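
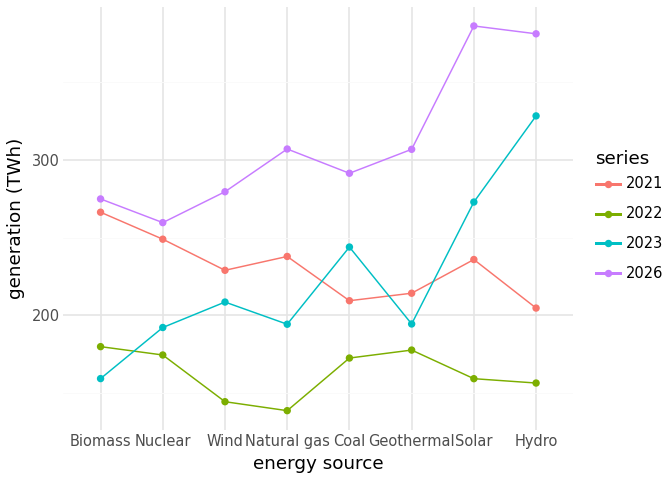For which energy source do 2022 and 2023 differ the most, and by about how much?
Hydro, ≈ 175 TWh

Hydro: 2022 ≈ 150, 2023 ≈ 325 → gap ≈ 175. Next-largest (Solar) is only ≈ 125.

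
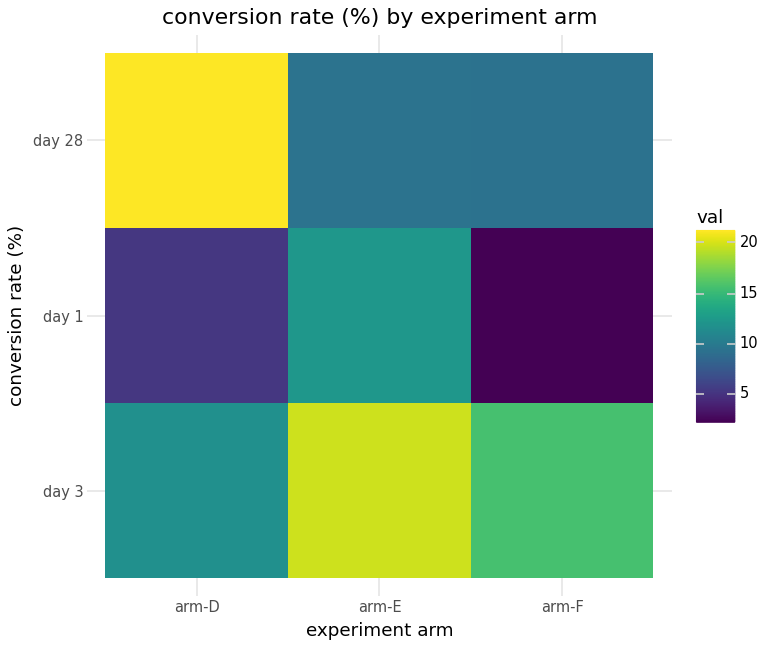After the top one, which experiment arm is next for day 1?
Top 3 for day 1: arm-E ≈ 12, arm-D ≈ 6, arm-F ≈ 2.

arm-D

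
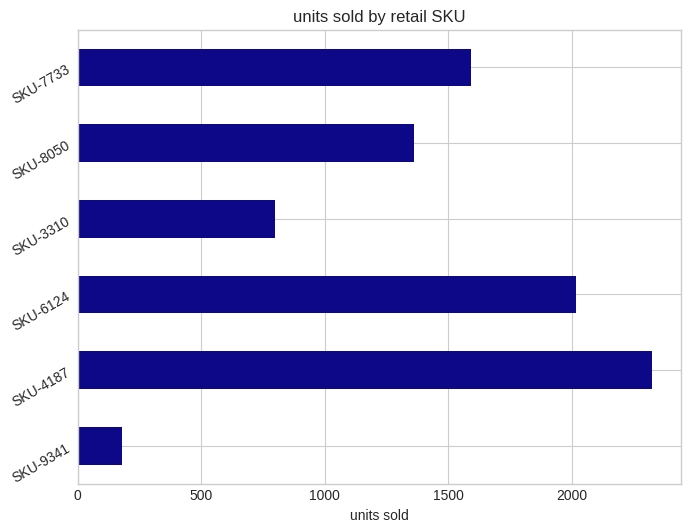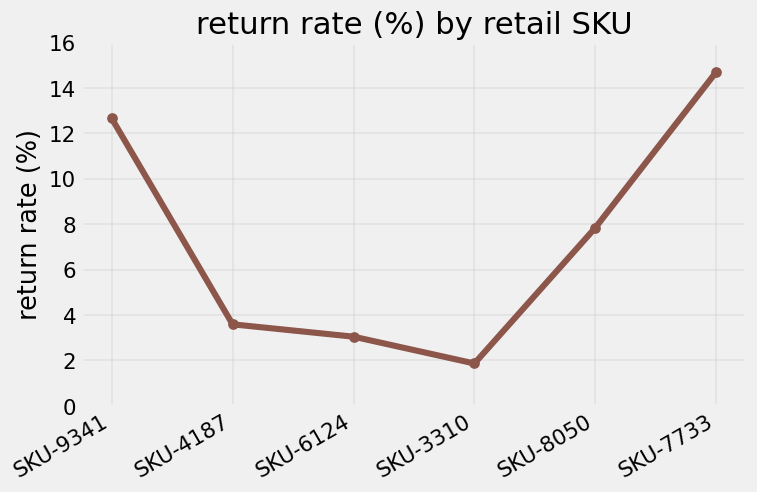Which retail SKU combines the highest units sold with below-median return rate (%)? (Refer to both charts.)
Chart 2 median return rate (%) ≈ 6; below-median retail SKUs: SKU-4187, SKU-6124, SKU-3310. Among those, SKU-4187 has the highest units sold (≈ 2500).

SKU-4187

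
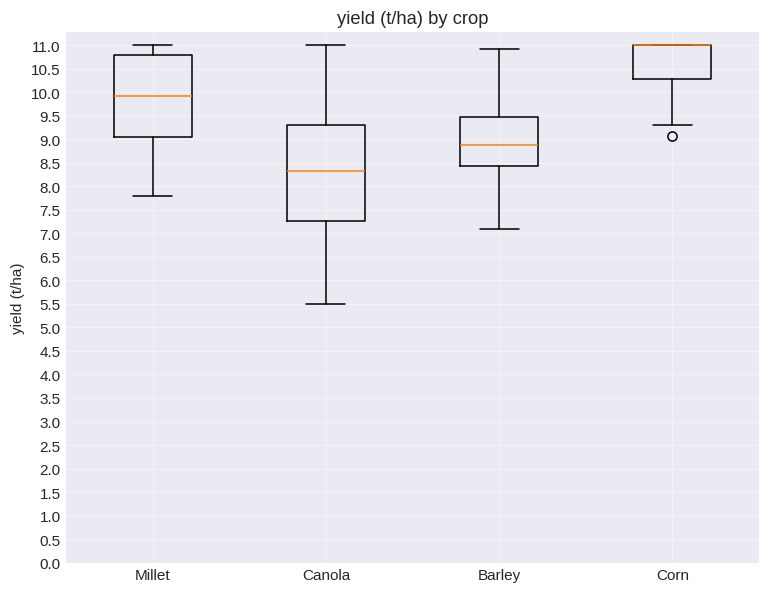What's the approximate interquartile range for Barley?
Q3 ≈ 9.5, Q1 ≈ 8.5; IQR ≈ 1.0.

≈ 1.0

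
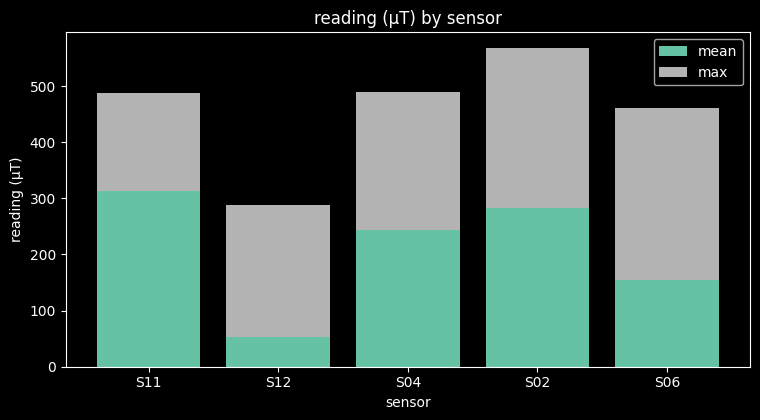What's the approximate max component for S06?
≈ 300

max top ≈ 450, bottom ≈ 150; segment ≈ 300.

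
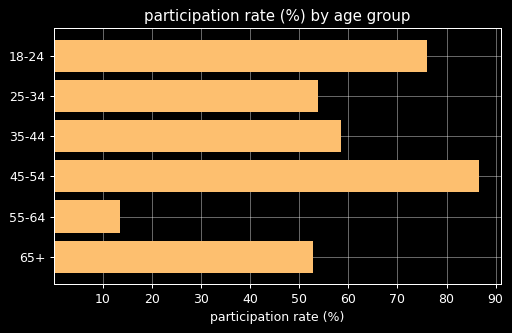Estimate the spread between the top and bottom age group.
≈ 80

Max 45-54 ≈ 90, min 55-64 ≈ 10; range ≈ 80.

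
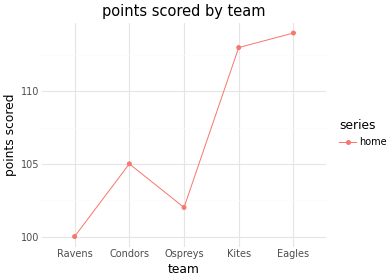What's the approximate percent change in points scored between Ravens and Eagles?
≈ +14%

Ravens ≈ 100, Eagles ≈ 114; (114 − 100) / 100 ≈ +14%.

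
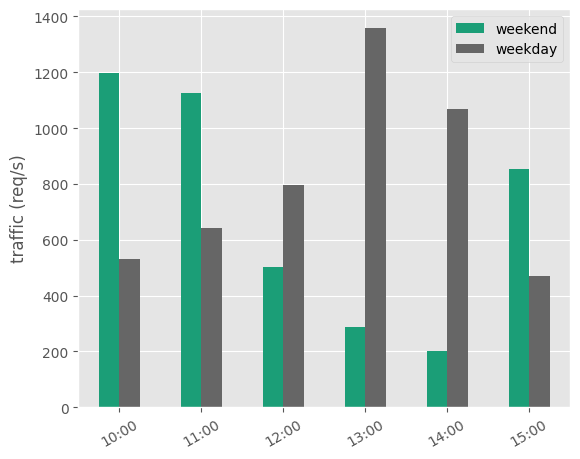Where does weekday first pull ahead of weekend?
12:00

11:00: weekday ≈ 600 vs weekend ≈ 1200 (not yet); 12:00: weekday ≈ 800 vs weekend ≈ 600 (first crossover).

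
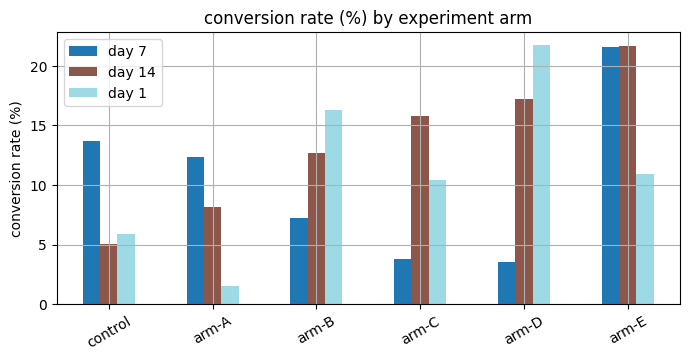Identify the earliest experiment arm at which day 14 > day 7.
arm-A: day 14 ≈ 8 vs day 7 ≈ 12 (not yet); arm-B: day 14 ≈ 12 vs day 7 ≈ 8 (first crossover).

arm-B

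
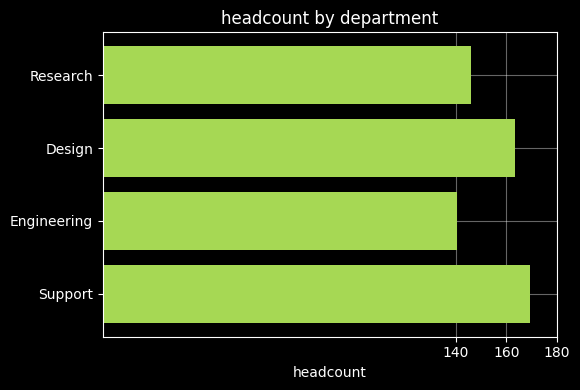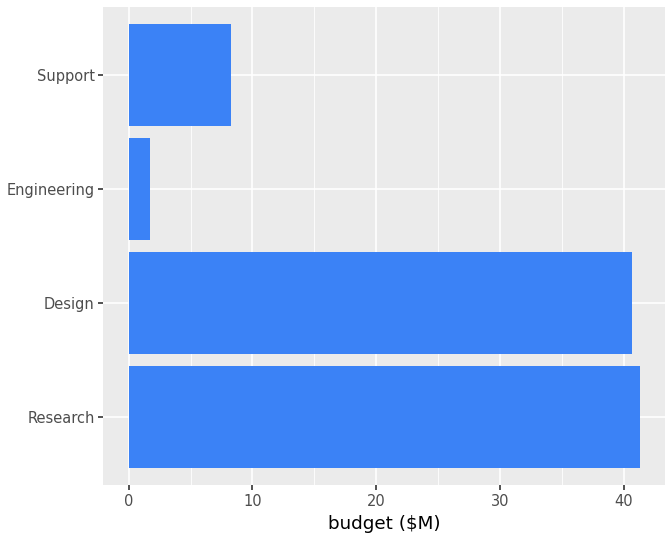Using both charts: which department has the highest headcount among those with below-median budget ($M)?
Chart 2 median budget ($M) ≈ 25; below-median departments: Engineering, Support. Among those, Support has the highest headcount (≈ 160).

Support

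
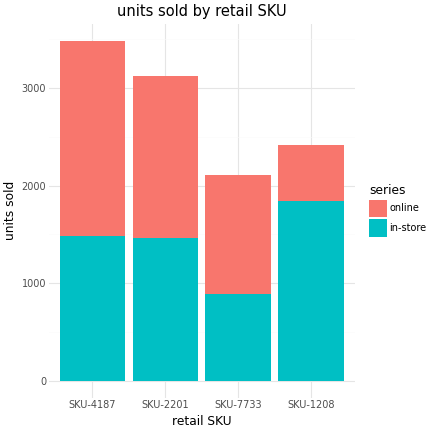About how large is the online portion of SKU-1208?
online top ≈ 2500, bottom ≈ 2000; segment ≈ 500.

≈ 500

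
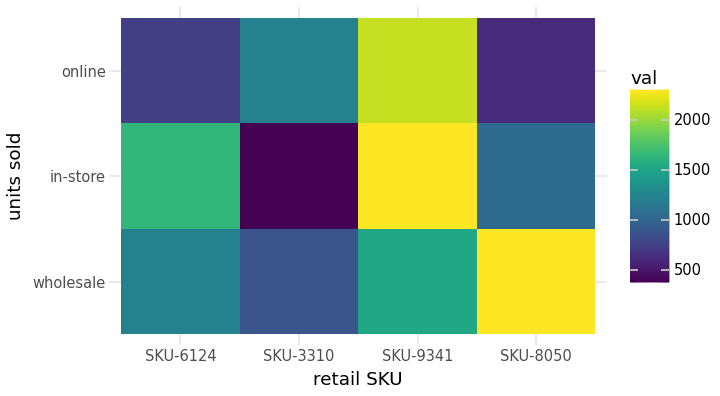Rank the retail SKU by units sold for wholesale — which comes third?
SKU-6124

Top 4 for wholesale: SKU-8050 ≈ 2400, SKU-9341 ≈ 1600, SKU-6124 ≈ 1200, SKU-3310 ≈ 800.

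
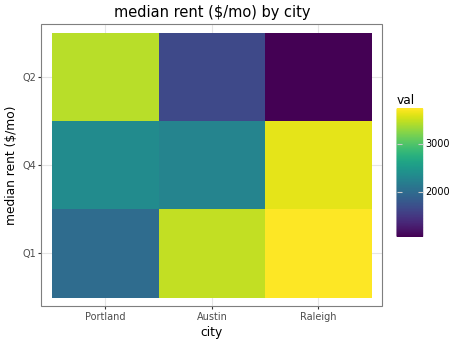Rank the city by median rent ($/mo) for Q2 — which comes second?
Austin

Top 3 for Q2: Portland ≈ 3500, Austin ≈ 1500, Raleigh ≈ 1000.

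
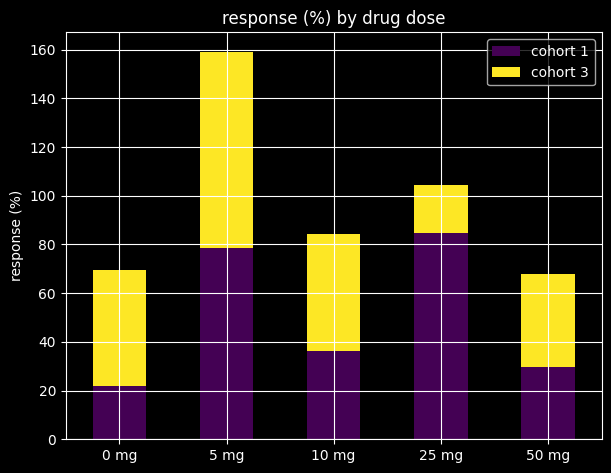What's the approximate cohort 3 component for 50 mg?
cohort 3 top ≈ 60, bottom ≈ 20; segment ≈ 40.

≈ 40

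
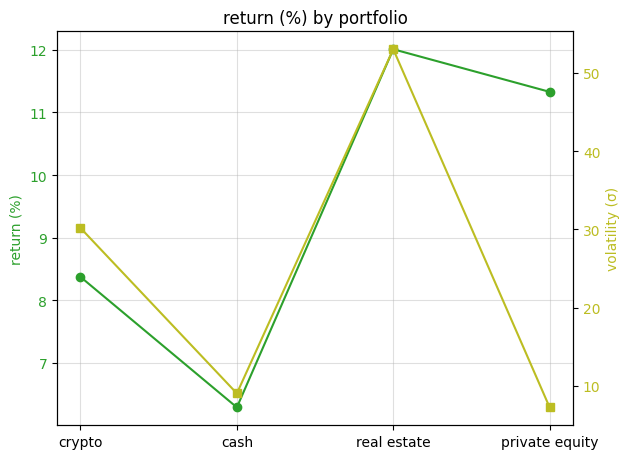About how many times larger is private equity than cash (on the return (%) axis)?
private equity ≈ 11.5, cash ≈ 6.5; 11.5/6.5 ≈ 1.77.

≈ 1.77×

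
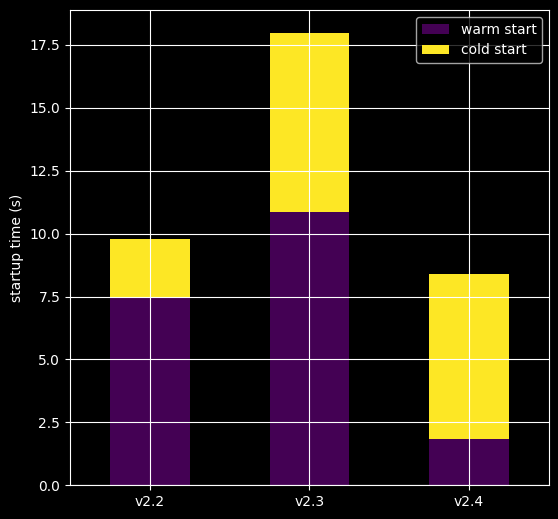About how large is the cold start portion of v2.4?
cold start top ≈ 8, bottom ≈ 2; segment ≈ 6.

≈ 6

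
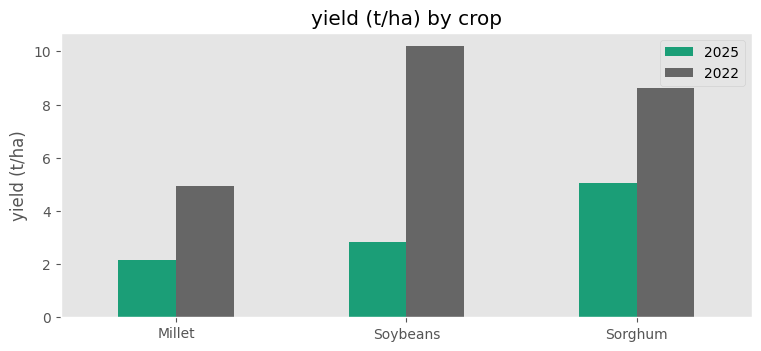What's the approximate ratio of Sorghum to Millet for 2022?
Sorghum ≈ 9, Millet ≈ 5; 9/5 ≈ 1.8.

≈ 1.8×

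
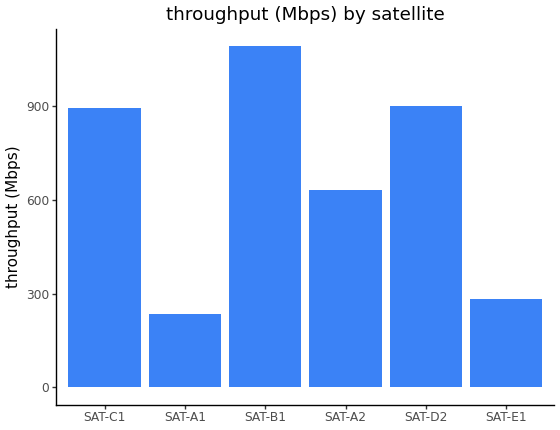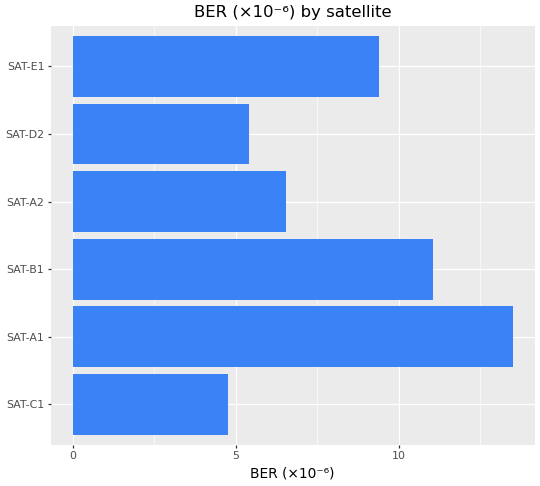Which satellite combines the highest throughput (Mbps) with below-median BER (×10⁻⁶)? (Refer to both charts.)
SAT-D2

Chart 2 median BER (×10⁻⁶) ≈ 8; below-median satellites: SAT-C1, SAT-A2, SAT-D2. Among those, SAT-D2 has the highest throughput (Mbps) (≈ 1000).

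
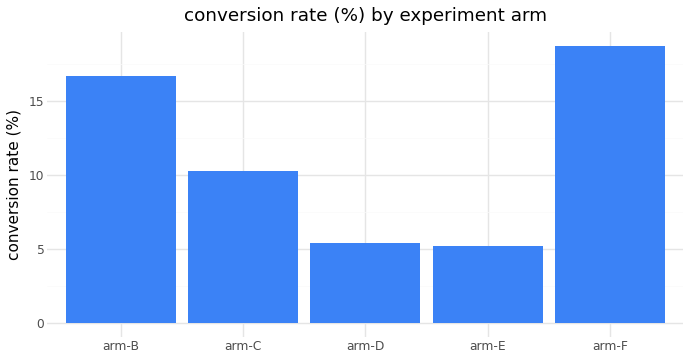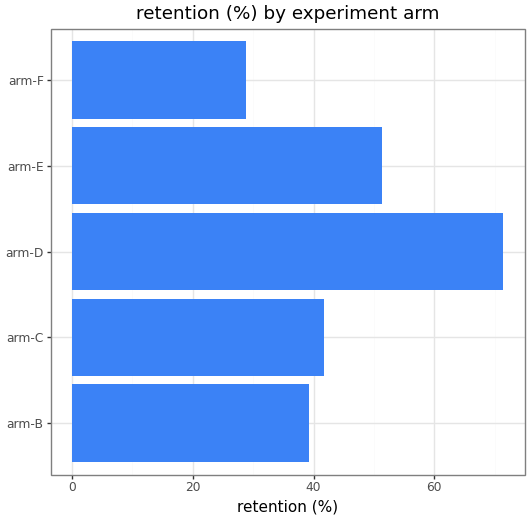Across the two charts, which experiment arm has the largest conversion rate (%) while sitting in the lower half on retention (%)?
arm-F

Chart 2 median retention (%) ≈ 40; below-median experiment arms: arm-B, arm-F. Among those, arm-F has the highest conversion rate (%) (≈ 18).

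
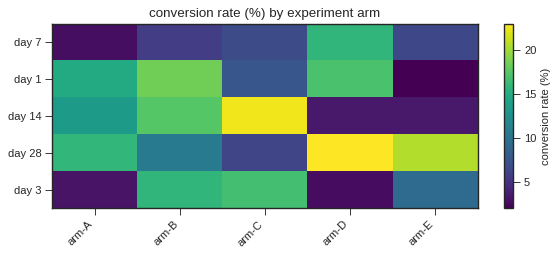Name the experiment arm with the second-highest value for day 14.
Top 3 for day 14: arm-C ≈ 22, arm-B ≈ 18, arm-A ≈ 14.

arm-B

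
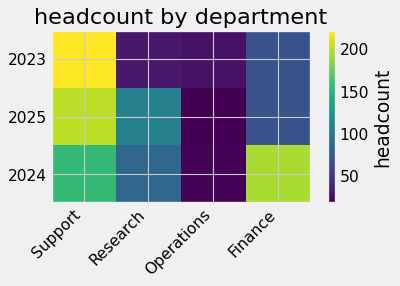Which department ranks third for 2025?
Finance

Top 4 for 2025: Support ≈ 200, Research ≈ 100, Finance ≈ 60, Operations ≈ 20.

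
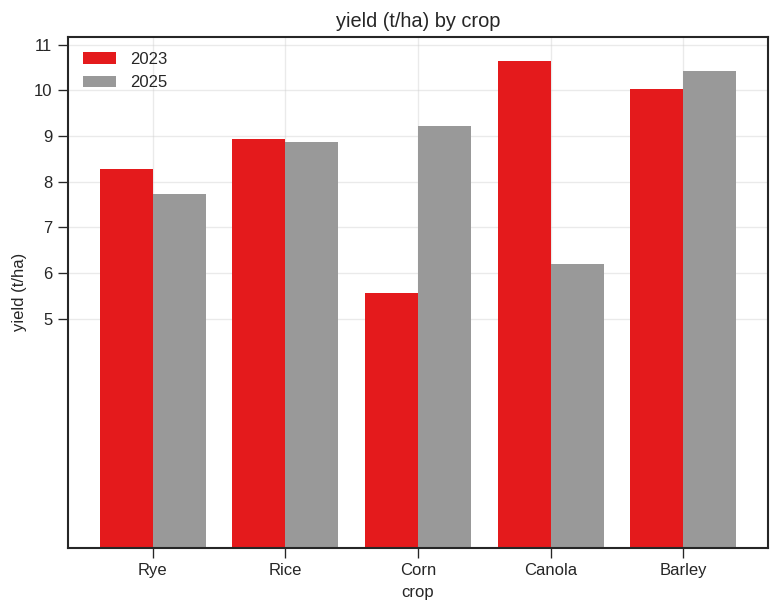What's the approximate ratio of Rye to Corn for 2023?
Rye ≈ 8, Corn ≈ 6; 8/6 ≈ 1.33.

≈ 1.33×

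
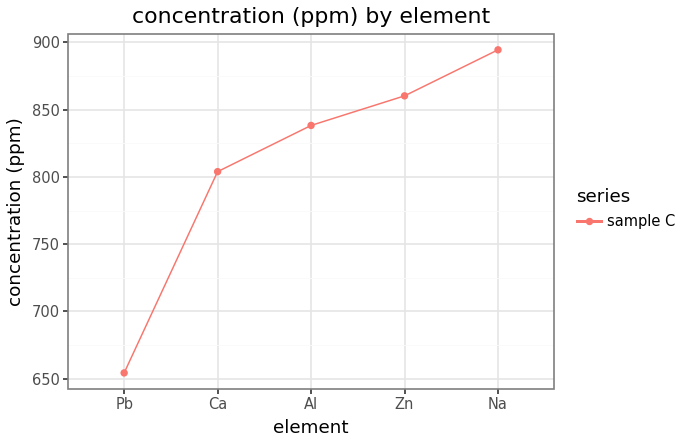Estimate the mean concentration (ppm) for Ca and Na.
≈ 850

(800 + 900) / 2 ≈ 850.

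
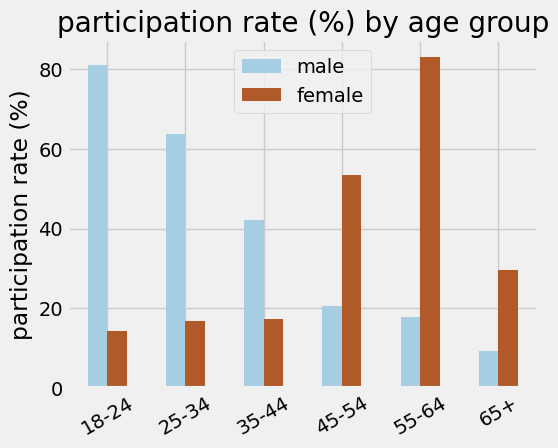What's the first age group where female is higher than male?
35-44: female ≈ 20 vs male ≈ 40 (not yet); 45-54: female ≈ 50 vs male ≈ 20 (first crossover).

45-54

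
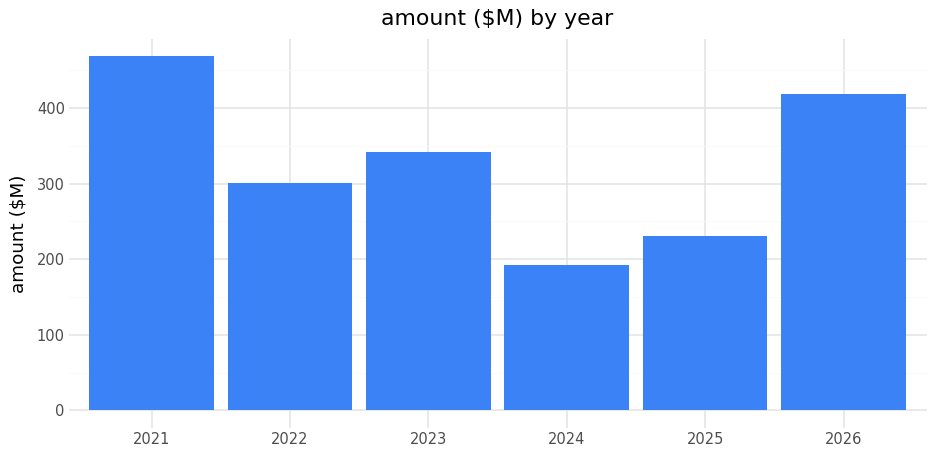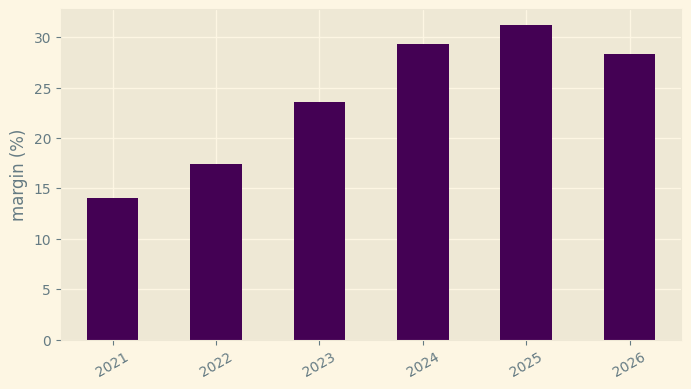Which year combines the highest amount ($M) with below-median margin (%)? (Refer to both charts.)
Chart 2 median margin (%) ≈ 25; below-median years: 2021, 2022, 2023. Among those, 2021 has the highest amount ($M) (≈ 450).

2021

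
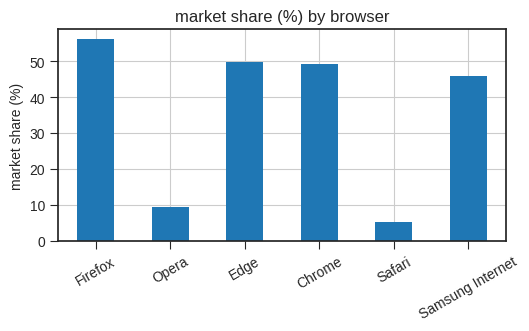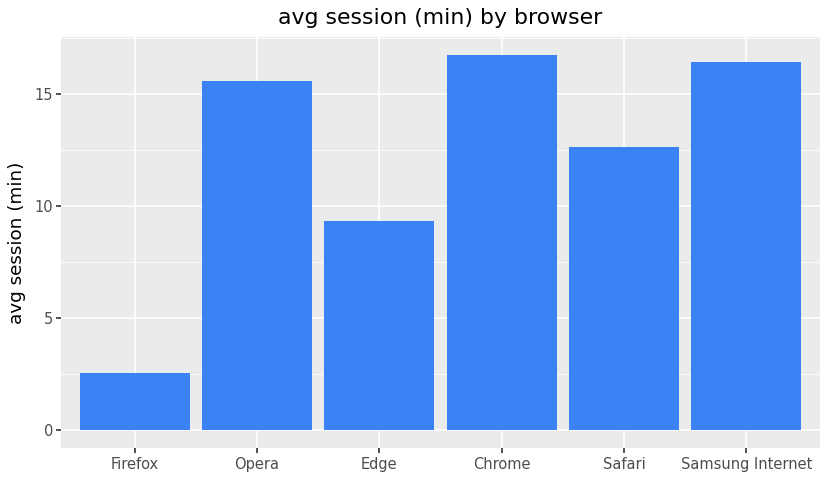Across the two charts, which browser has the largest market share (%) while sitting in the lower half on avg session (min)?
Chart 2 median avg session (min) ≈ 14; below-median browsers: Firefox, Edge, Safari. Among those, Firefox has the highest market share (%) (≈ 60).

Firefox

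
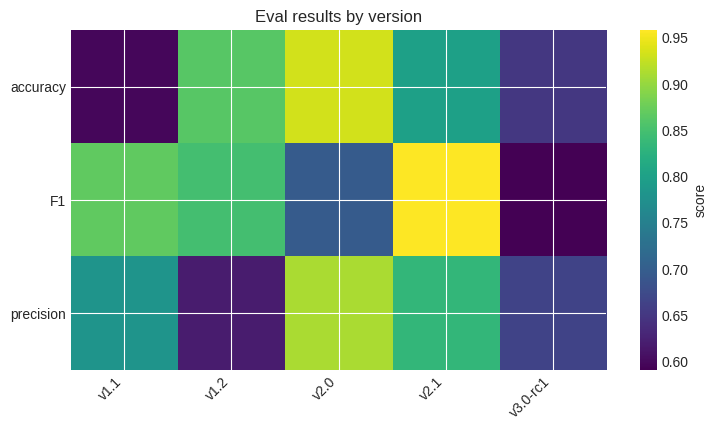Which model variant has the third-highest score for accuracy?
v2.1

Top 4 for accuracy: v2.0 ≈ 0.95, v1.2 ≈ 0.85, v2.1 ≈ 0.80, v3.0-rc1 ≈ 0.65.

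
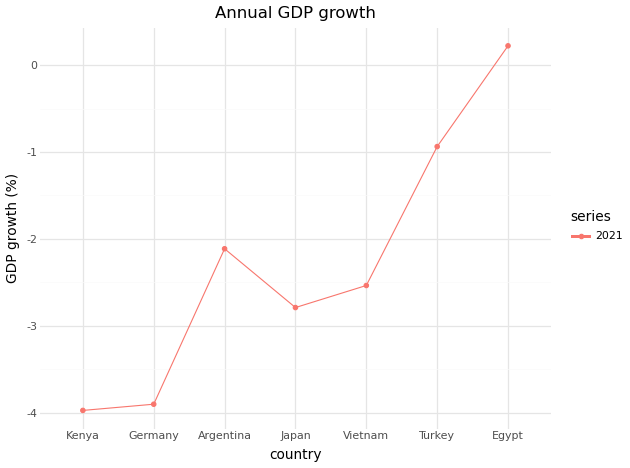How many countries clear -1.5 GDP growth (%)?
Above -1.5: Turkey, Egypt.

2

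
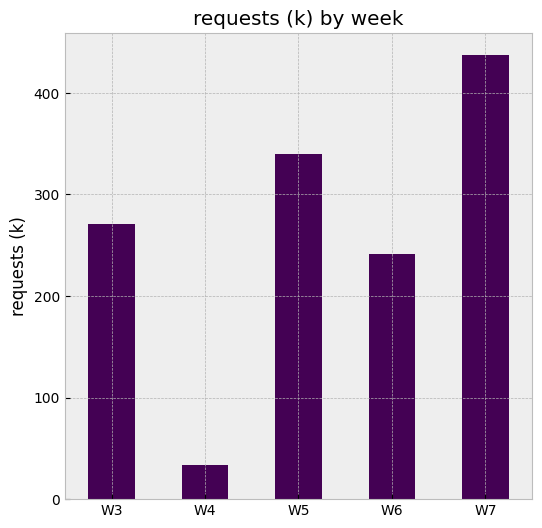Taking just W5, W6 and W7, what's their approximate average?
(350 + 250 + 450) / 3 ≈ 350.

≈ 350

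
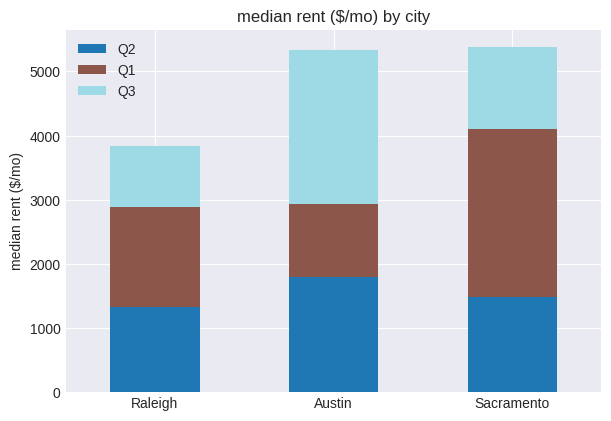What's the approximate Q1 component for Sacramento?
Q1 top ≈ 4000, bottom ≈ 1500; segment ≈ 2500.

≈ 2500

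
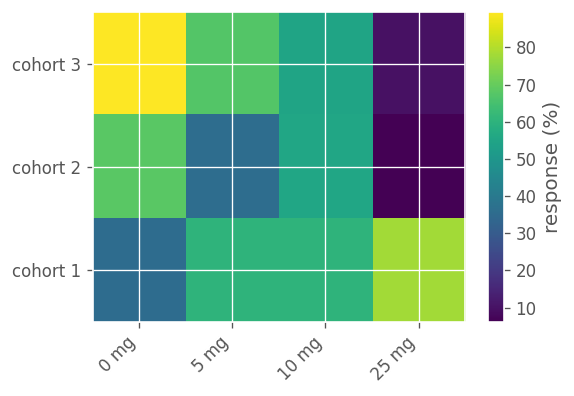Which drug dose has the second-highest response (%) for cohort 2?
10 mg

Top 3 for cohort 2: 0 mg ≈ 70, 10 mg ≈ 60, 5 mg ≈ 40.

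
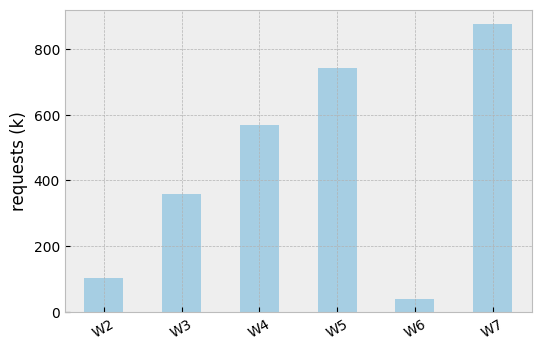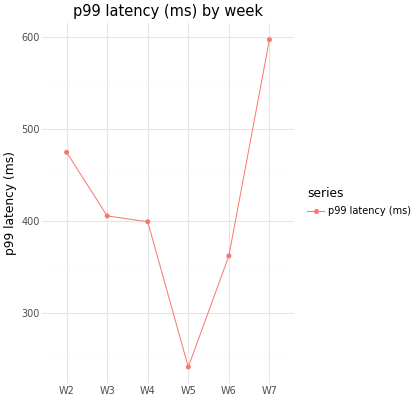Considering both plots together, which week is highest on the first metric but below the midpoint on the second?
Chart 2 median p99 latency (ms) ≈ 400; below-median weeks: W4, W5, W6. Among those, W5 has the highest requests (k) (≈ 700).

W5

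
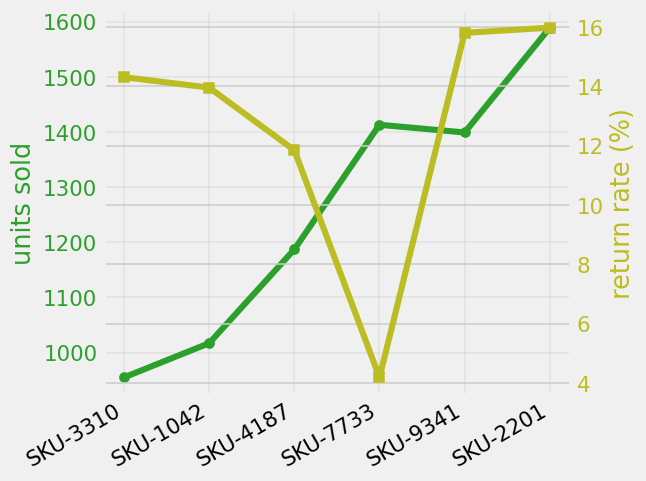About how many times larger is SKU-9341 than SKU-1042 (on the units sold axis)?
≈ 1.4×

SKU-9341 ≈ 1400, SKU-1042 ≈ 1000; 1400/1000 ≈ 1.4.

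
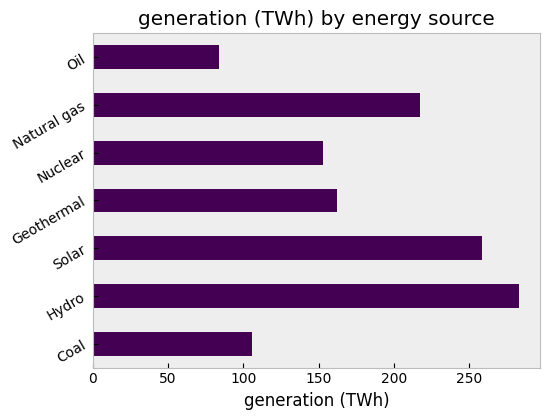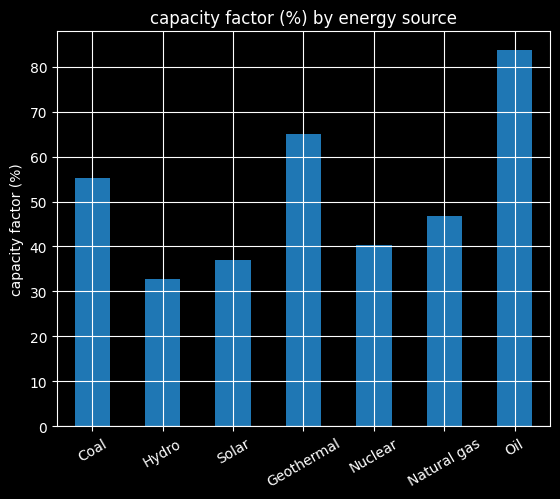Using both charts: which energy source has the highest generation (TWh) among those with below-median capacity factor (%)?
Hydro

Chart 2 median capacity factor (%) ≈ 50; below-median energy sources: Hydro, Solar, Nuclear. Among those, Hydro has the highest generation (TWh) (≈ 300).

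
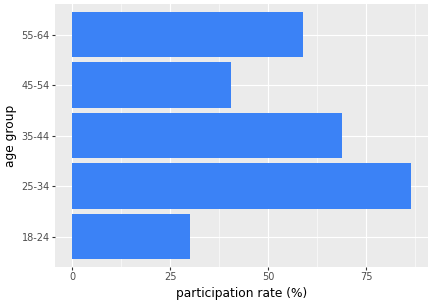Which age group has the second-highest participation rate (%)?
Top 3: 25-34 ≈ 90, 35-44 ≈ 70, 55-64 ≈ 60.

35-44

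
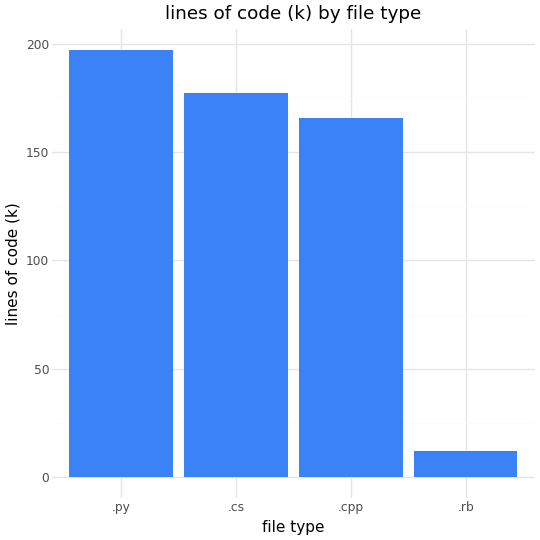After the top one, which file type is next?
.cs

Top 3: .py ≈ 200, .cs ≈ 180, .cpp ≈ 160.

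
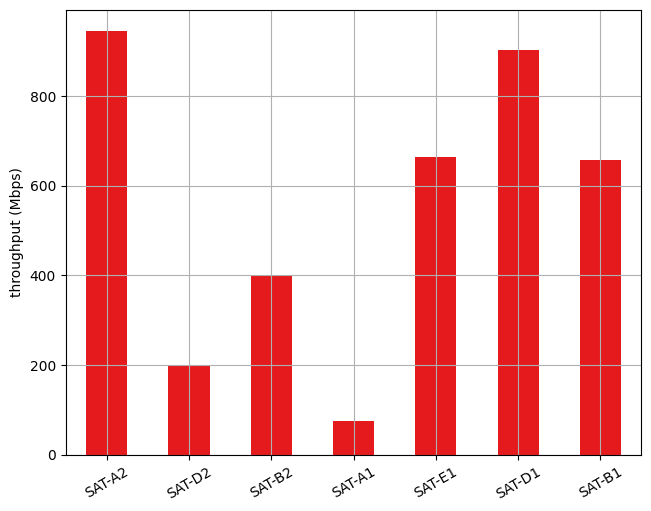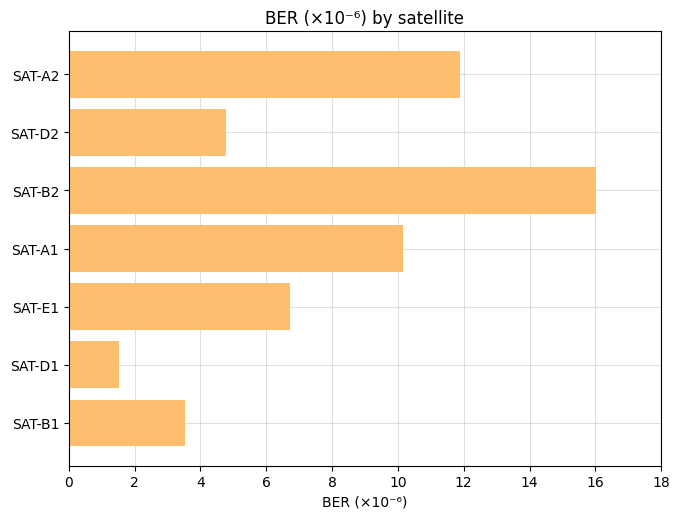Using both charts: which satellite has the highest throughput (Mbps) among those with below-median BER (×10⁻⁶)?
Chart 2 median BER (×10⁻⁶) ≈ 6; below-median satellites: SAT-D2, SAT-D1, SAT-B1. Among those, SAT-D1 has the highest throughput (Mbps) (≈ 900).

SAT-D1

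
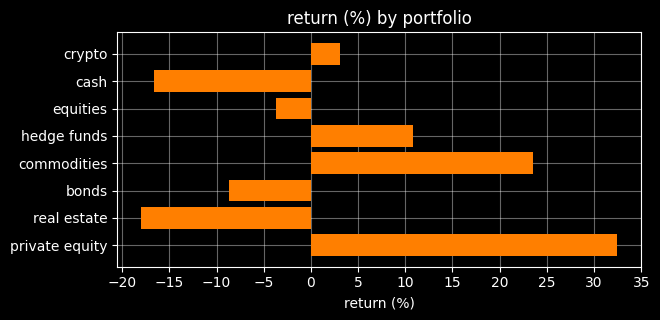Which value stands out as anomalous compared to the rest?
private equity ≈ 30; the rest sit between ≈ -20 and ≈ 25.

private equity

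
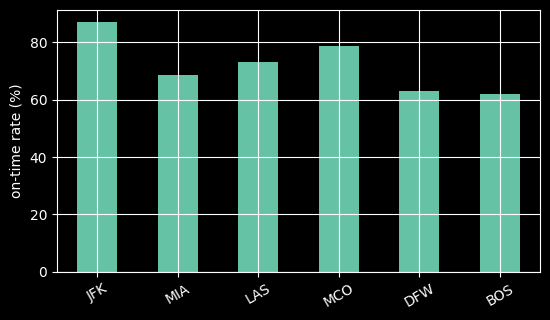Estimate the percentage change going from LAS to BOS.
≈ -14.3%

LAS ≈ 70, BOS ≈ 60; (60 − 70) / 70 ≈ -14.3%.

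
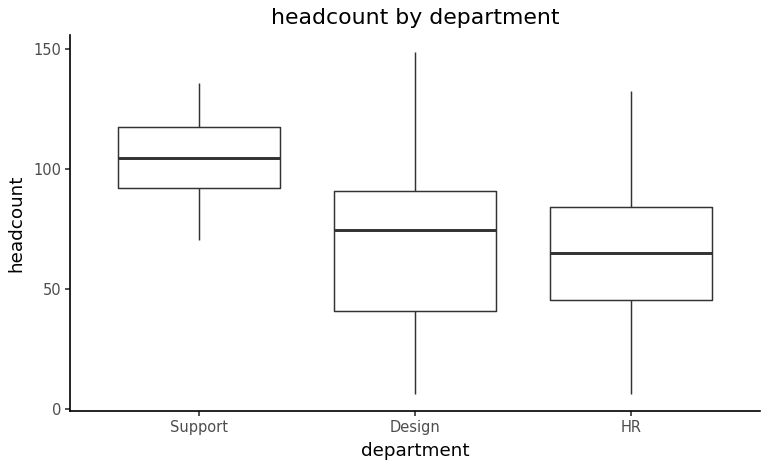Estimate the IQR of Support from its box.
≈ 25

Q3 ≈ 115, Q1 ≈ 90; IQR ≈ 25.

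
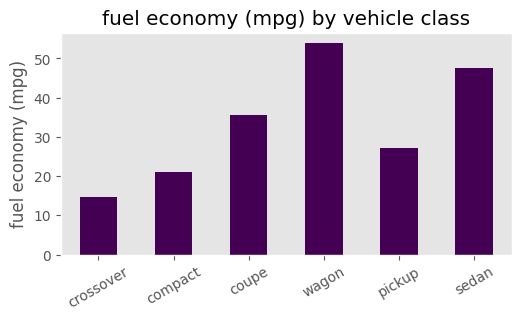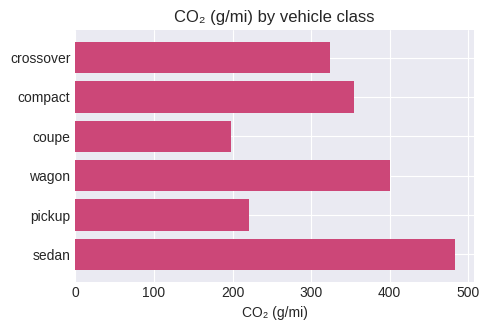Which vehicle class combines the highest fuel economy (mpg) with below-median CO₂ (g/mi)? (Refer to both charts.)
coupe

Chart 2 median CO₂ (g/mi) ≈ 350; below-median vehicle classes: crossover, coupe, pickup. Among those, coupe has the highest fuel economy (mpg) (≈ 35).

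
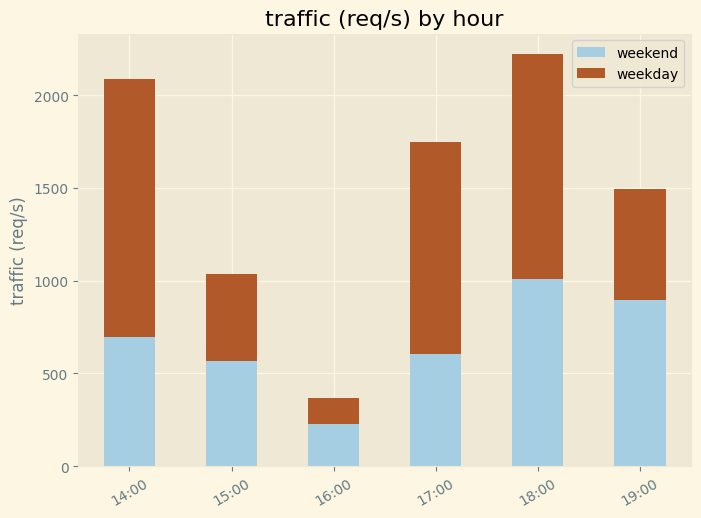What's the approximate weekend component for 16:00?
weekend top ≈ 200, bottom ≈ 0; segment ≈ 200.

≈ 200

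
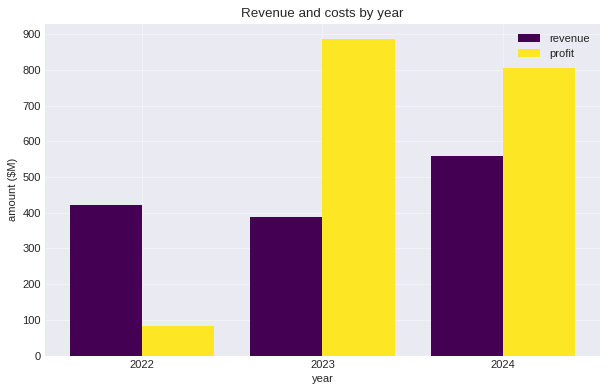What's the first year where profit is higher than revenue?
2023

2022: profit ≈ 100 vs revenue ≈ 400 (not yet); 2023: profit ≈ 900 vs revenue ≈ 400 (first crossover).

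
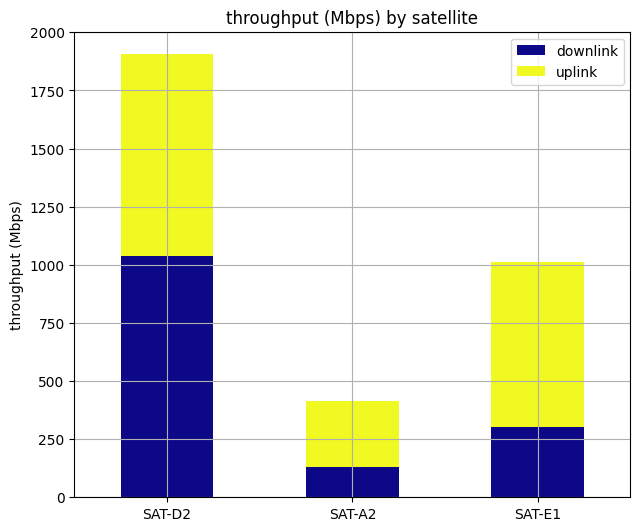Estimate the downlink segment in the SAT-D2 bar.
≈ 1000

downlink top ≈ 1000, bottom ≈ 0; segment ≈ 1000.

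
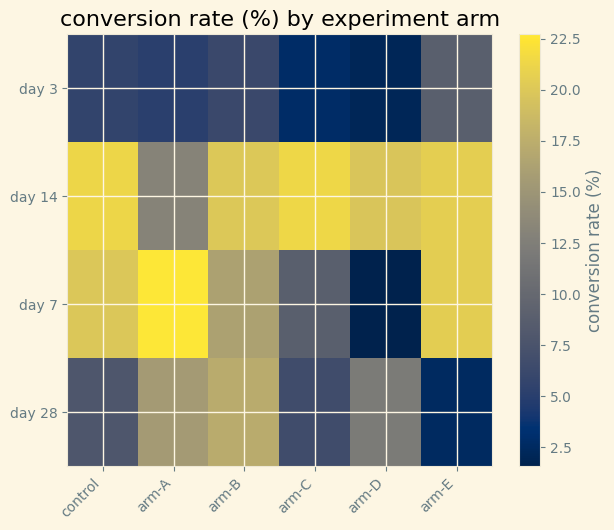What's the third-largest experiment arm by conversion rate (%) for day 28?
Top 4 for day 28: arm-B ≈ 18, arm-A ≈ 16, arm-D ≈ 12, control ≈ 8.

arm-D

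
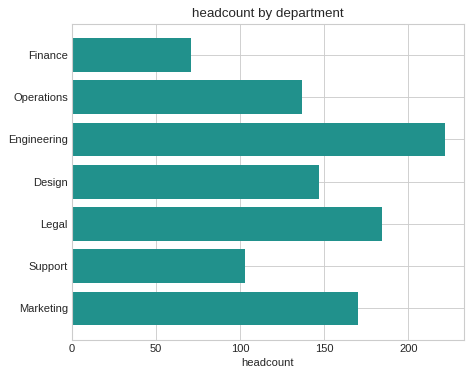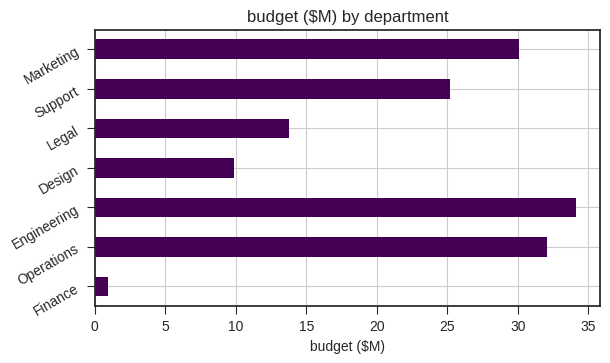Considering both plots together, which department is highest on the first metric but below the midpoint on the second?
Legal

Chart 2 median budget ($M) ≈ 25; below-median departments: Finance, Design, Legal. Among those, Legal has the highest headcount (≈ 175).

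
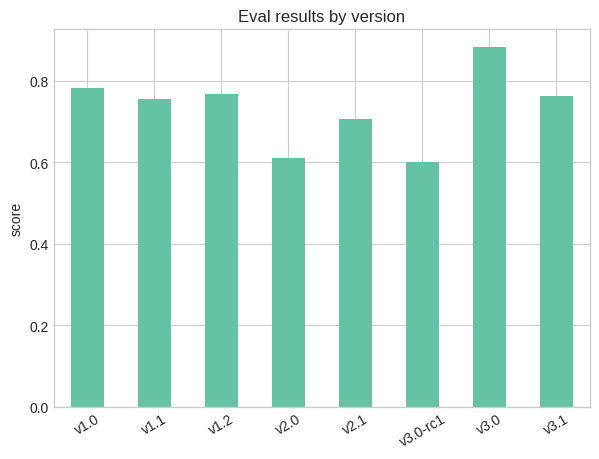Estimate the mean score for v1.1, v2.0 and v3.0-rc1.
(0.8 + 0.6 + 0.6) / 3 ≈ 0.67.

≈ 0.67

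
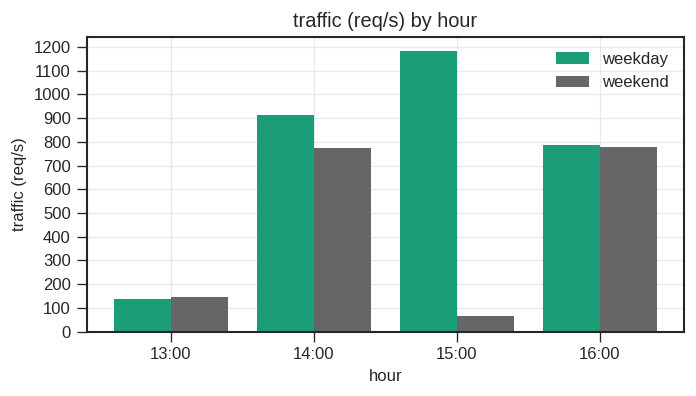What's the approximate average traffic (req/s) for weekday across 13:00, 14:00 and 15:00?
≈ 733

(100 + 900 + 1200) / 3 ≈ 733.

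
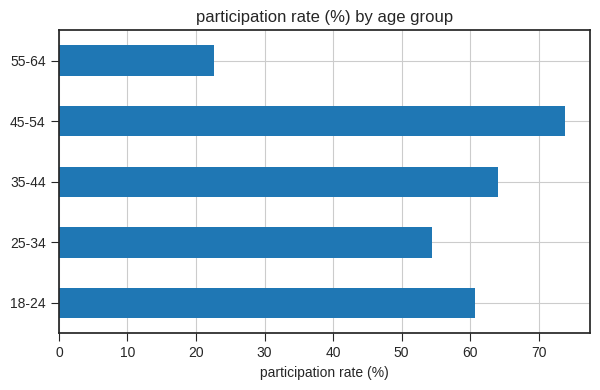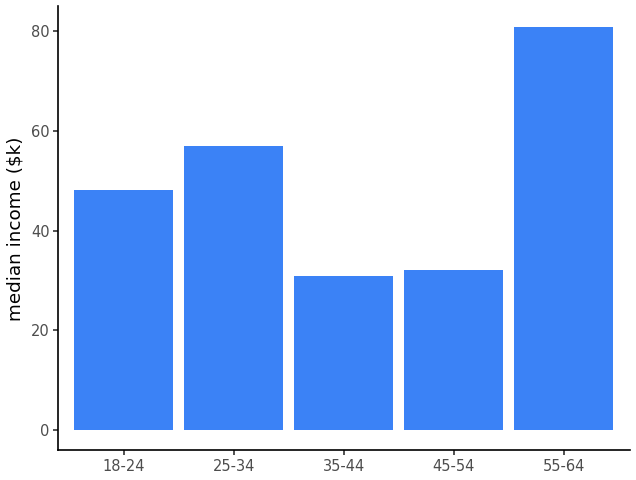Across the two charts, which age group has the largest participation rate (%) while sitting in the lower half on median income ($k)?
45-54

Chart 2 median median income ($k) ≈ 50; below-median age groups: 35-44, 45-54. Among those, 45-54 has the highest participation rate (%) (≈ 70).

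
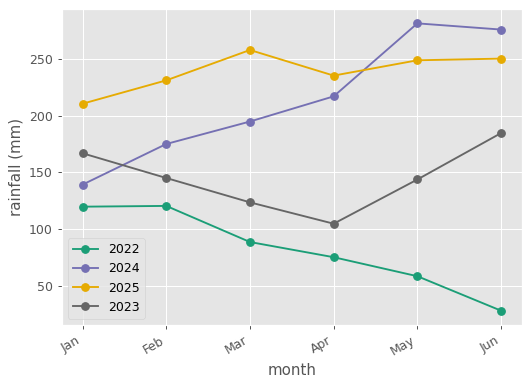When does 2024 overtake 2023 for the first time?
Jan: 2024 ≈ 150 vs 2023 ≈ 175 (not yet); Feb: 2024 ≈ 175 vs 2023 ≈ 150 (first crossover).

Feb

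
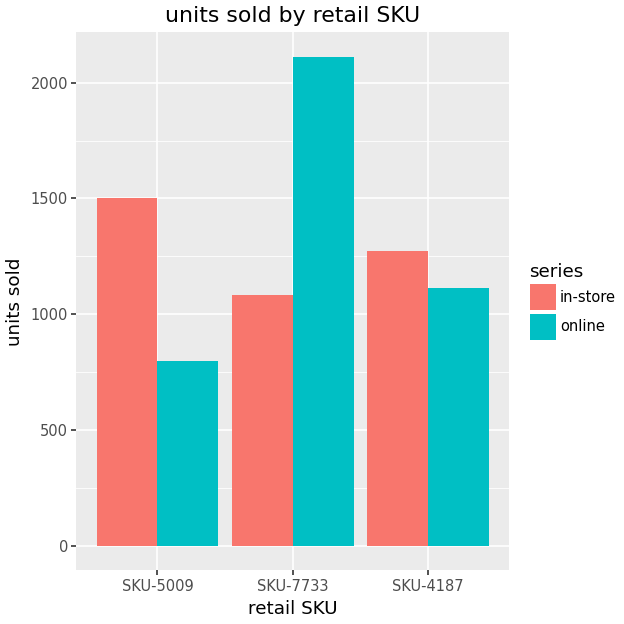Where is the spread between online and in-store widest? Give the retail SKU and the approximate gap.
SKU-7733, ≈ 1200

SKU-7733: online ≈ 2200, in-store ≈ 1000 → gap ≈ 1200. Next-largest (SKU-5009) is only ≈ 800.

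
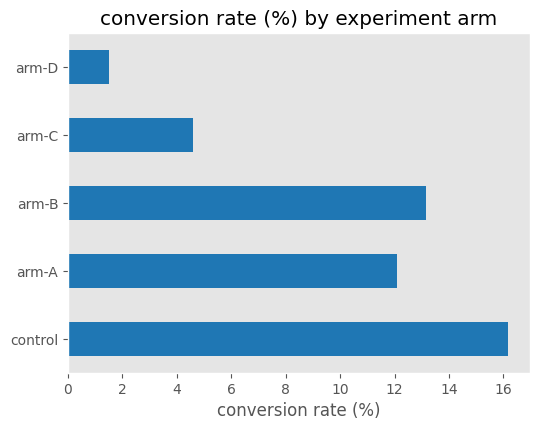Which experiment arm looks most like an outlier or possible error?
arm-D ≈ 2; the rest sit between ≈ 4 and ≈ 16.

arm-D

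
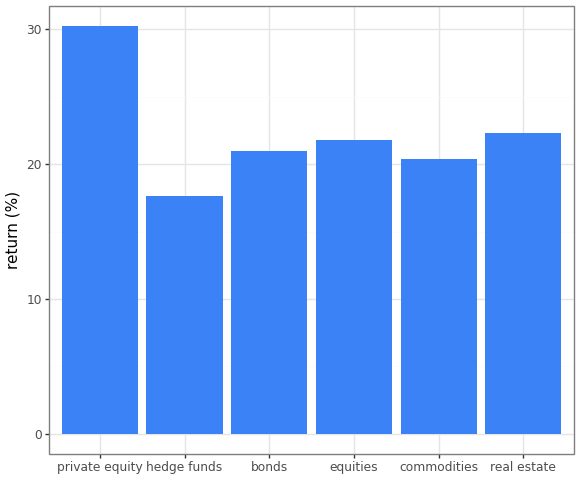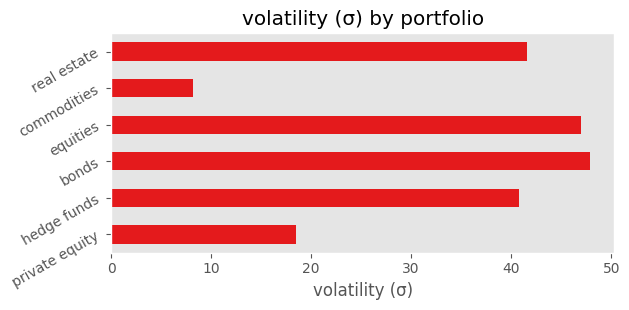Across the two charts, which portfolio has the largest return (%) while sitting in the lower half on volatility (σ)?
Chart 2 median volatility (σ) ≈ 40; below-median portfolios: private equity, hedge funds, commodities. Among those, private equity has the highest return (%) (≈ 30).

private equity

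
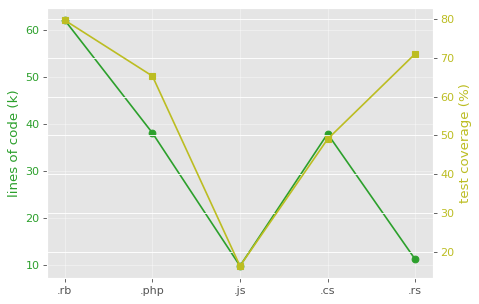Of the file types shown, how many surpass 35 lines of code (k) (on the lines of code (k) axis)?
Above 35: .rb, .php, .cs.

3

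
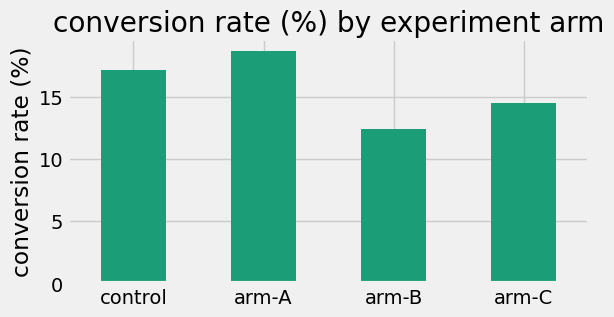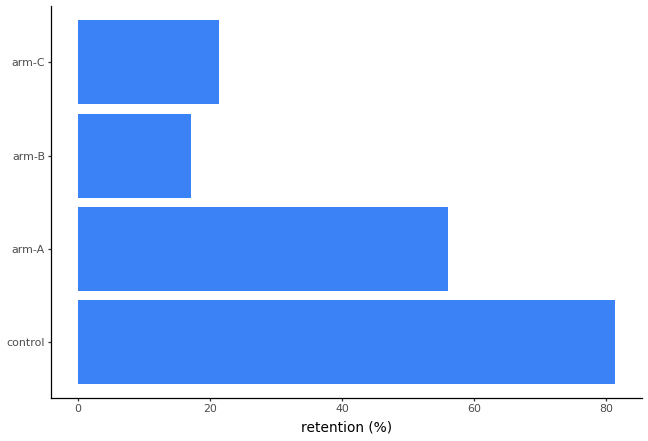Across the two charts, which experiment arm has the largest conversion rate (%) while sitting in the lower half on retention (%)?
arm-C

Chart 2 median retention (%) ≈ 40; below-median experiment arms: arm-B, arm-C. Among those, arm-C has the highest conversion rate (%) (≈ 14).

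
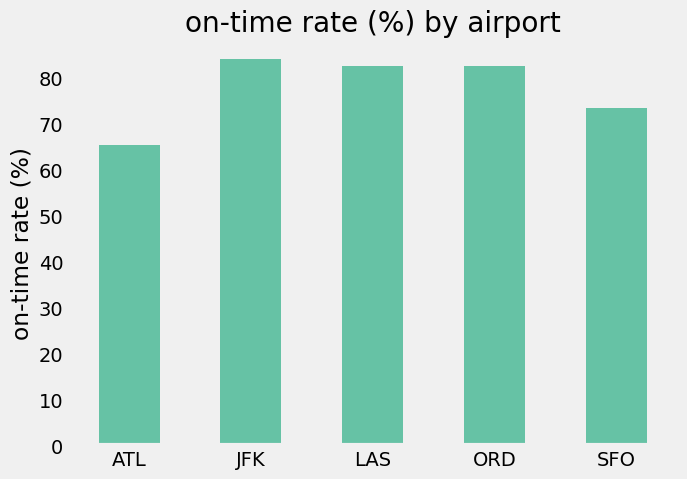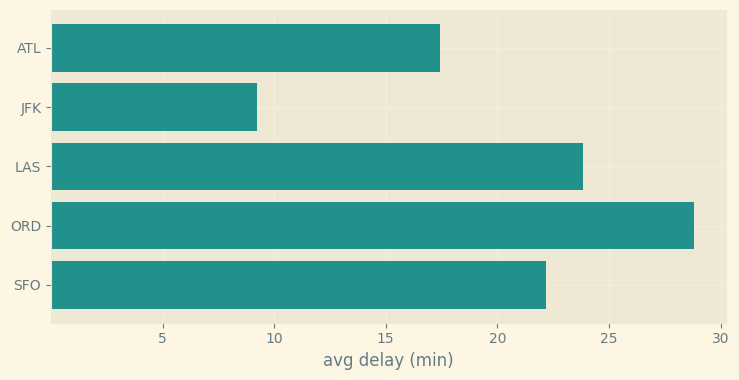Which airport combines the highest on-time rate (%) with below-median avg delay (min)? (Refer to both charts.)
JFK

Chart 2 median avg delay (min) ≈ 20; below-median airports: ATL, JFK. Among those, JFK has the highest on-time rate (%) (≈ 80).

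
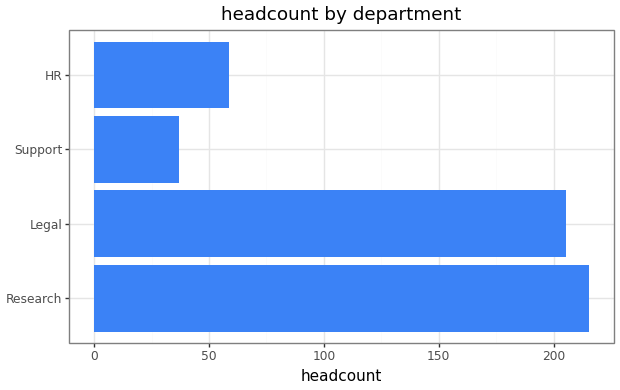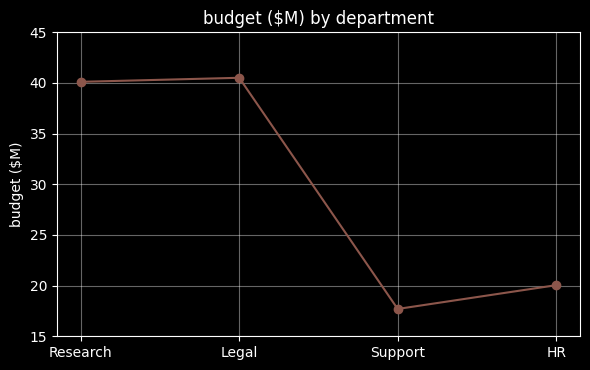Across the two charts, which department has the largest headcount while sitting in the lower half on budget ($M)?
Chart 2 median budget ($M) ≈ 30; below-median departments: Support, HR. Among those, HR has the highest headcount (≈ 60).

HR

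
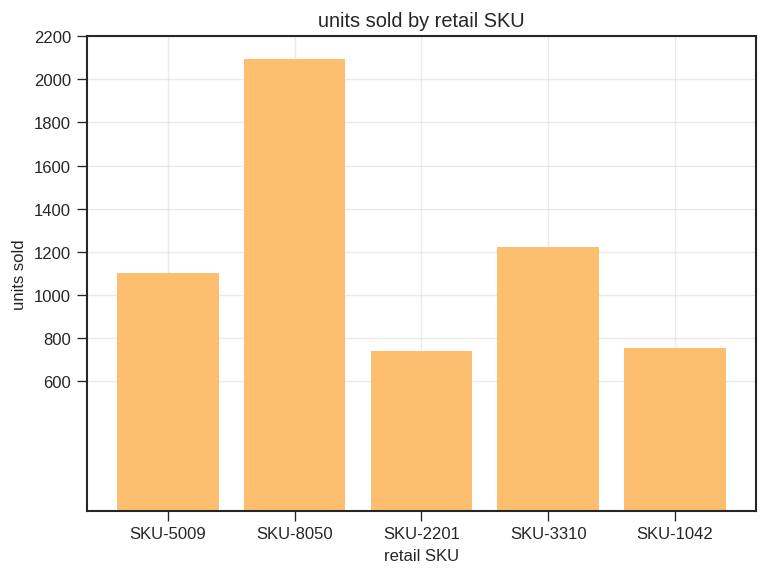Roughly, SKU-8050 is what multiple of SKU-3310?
≈ 1.67×

SKU-8050 ≈ 2000, SKU-3310 ≈ 1200; 2000/1200 ≈ 1.67.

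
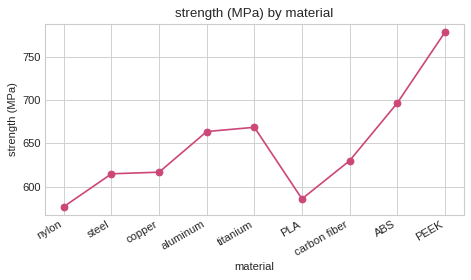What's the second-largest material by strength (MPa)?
ABS

Top 3: PEEK ≈ 780, ABS ≈ 700, titanium ≈ 660.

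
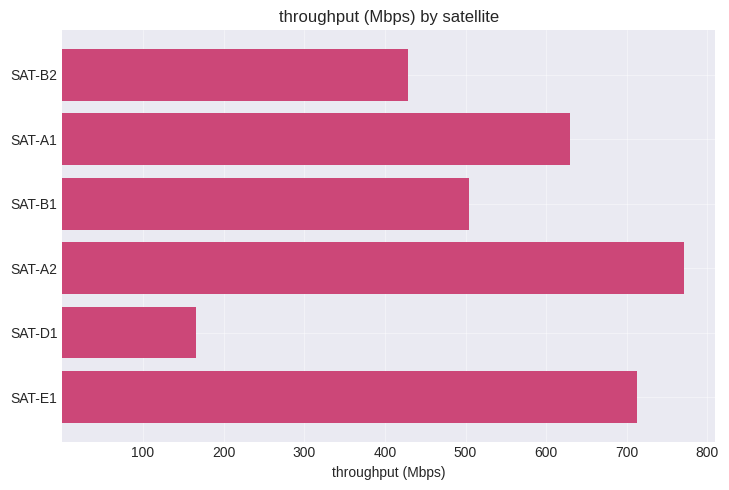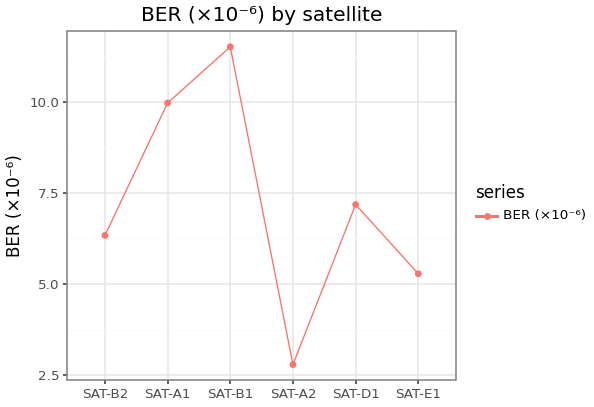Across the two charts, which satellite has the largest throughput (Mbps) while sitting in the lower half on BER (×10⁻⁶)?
Chart 2 median BER (×10⁻⁶) ≈ 6; below-median satellites: SAT-B2, SAT-A2, SAT-E1. Among those, SAT-A2 has the highest throughput (Mbps) (≈ 800).

SAT-A2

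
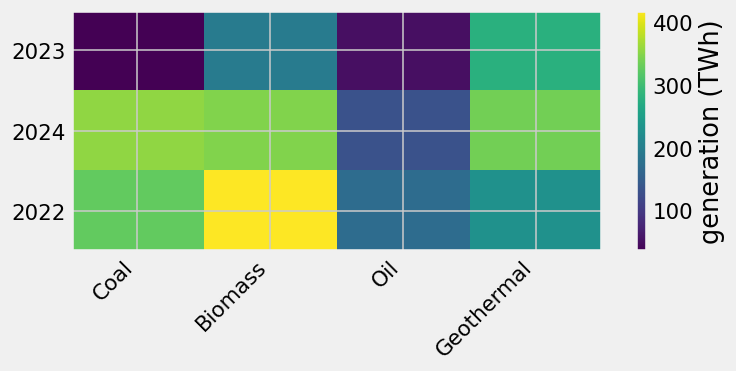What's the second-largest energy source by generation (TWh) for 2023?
Biomass

Top 3 for 2023: Geothermal ≈ 300, Biomass ≈ 200, Oil ≈ 50.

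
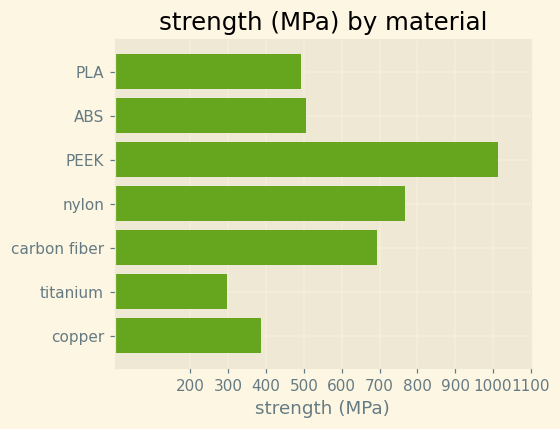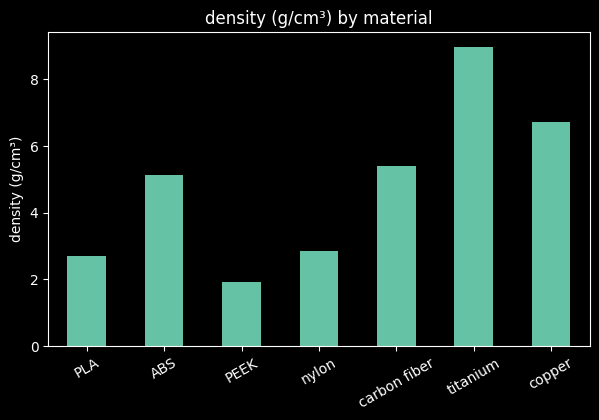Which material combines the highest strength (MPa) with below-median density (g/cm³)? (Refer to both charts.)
PEEK

Chart 2 median density (g/cm³) ≈ 5; below-median materials: PLA, PEEK, nylon. Among those, PEEK has the highest strength (MPa) (≈ 1000).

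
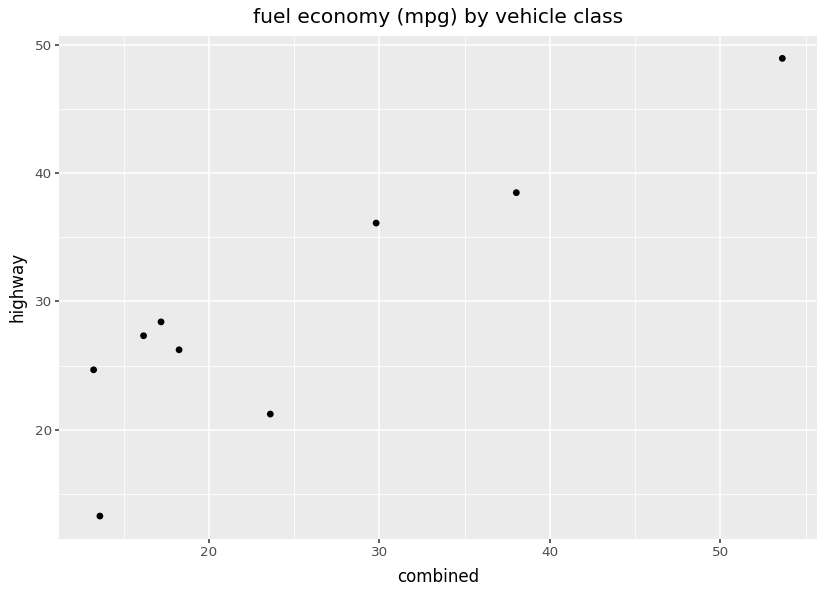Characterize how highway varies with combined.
Points are positively correlated; strong (|r| ≈ 0.9).

positive, strong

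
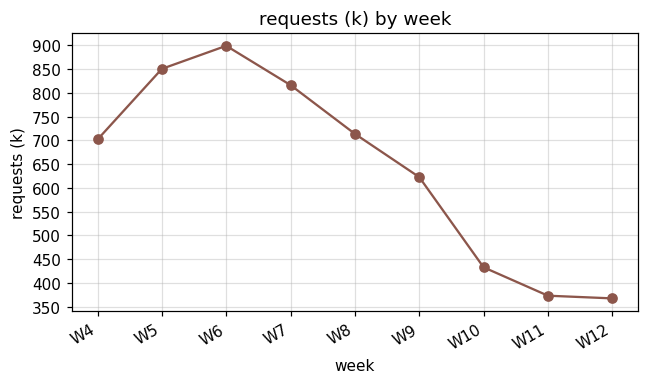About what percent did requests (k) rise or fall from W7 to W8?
W7 ≈ 800, W8 ≈ 700; (700 − 800) / 800 ≈ -12.5%.

≈ -12.5%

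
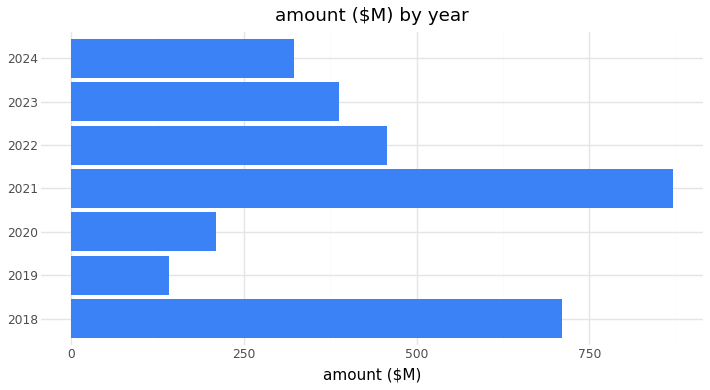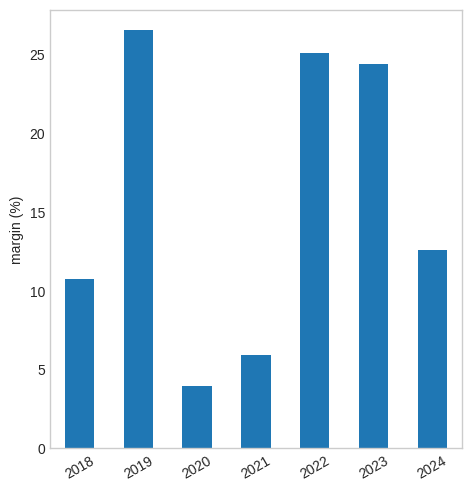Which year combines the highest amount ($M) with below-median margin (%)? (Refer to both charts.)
2021

Chart 2 median margin (%) ≈ 15; below-median years: 2018, 2020, 2021. Among those, 2021 has the highest amount ($M) (≈ 900).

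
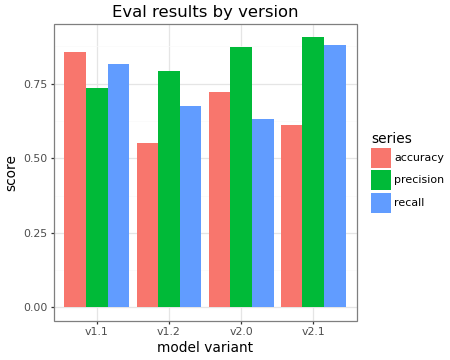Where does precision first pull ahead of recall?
v1.2

v1.1: precision ≈ 0.7 vs recall ≈ 0.8 (not yet); v1.2: precision ≈ 0.8 vs recall ≈ 0.7 (first crossover).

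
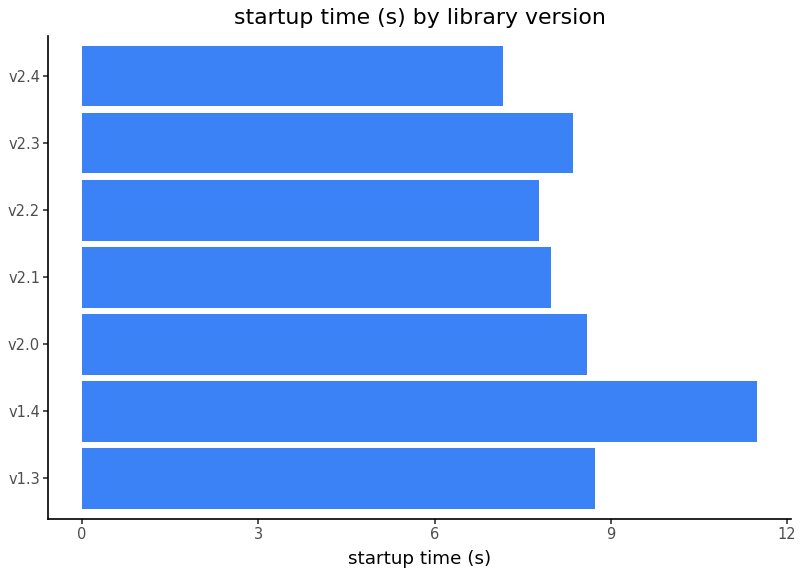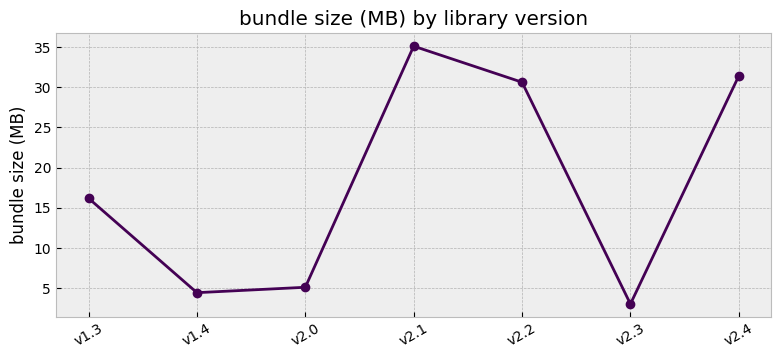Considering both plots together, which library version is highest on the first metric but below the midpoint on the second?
v1.4

Chart 2 median bundle size (MB) ≈ 15; below-median library versions: v1.4, v2.0, v2.3. Among those, v1.4 has the highest startup time (s) (≈ 12).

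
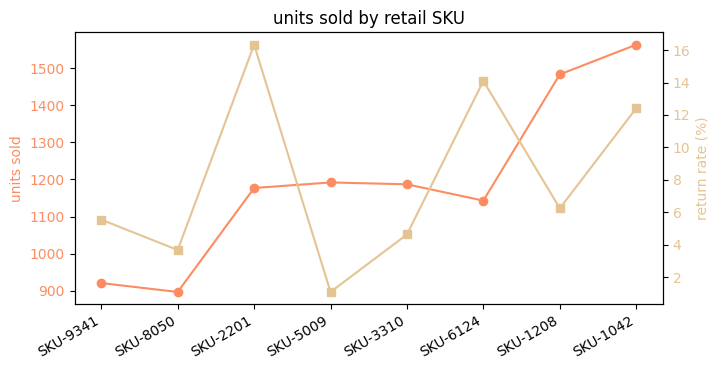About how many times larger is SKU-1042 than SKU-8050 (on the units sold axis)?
SKU-1042 ≈ 1600, SKU-8050 ≈ 900; 1600/900 ≈ 1.78.

≈ 1.78×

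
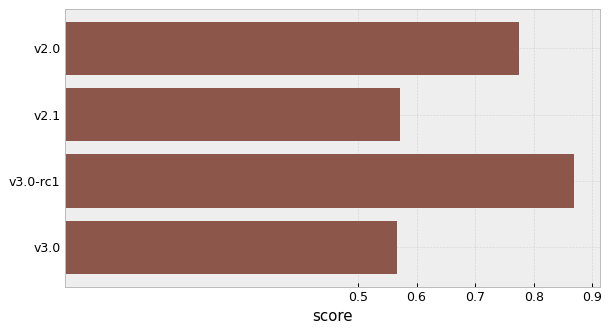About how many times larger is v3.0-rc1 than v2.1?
v3.0-rc1 ≈ 0.9, v2.1 ≈ 0.6; 0.9/0.6 ≈ 1.5.

≈ 1.5×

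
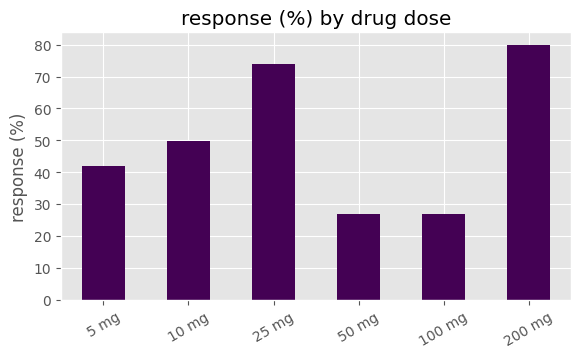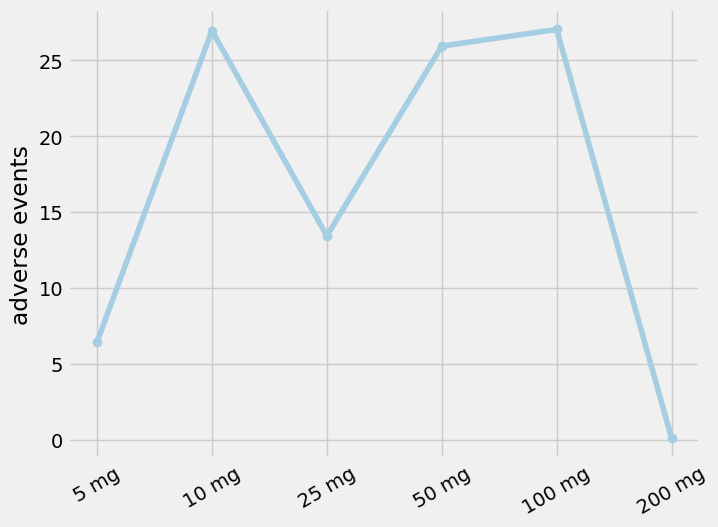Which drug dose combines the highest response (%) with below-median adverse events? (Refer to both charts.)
Chart 2 median adverse events ≈ 20; below-median drug doses: 5 mg, 25 mg, 200 mg. Among those, 200 mg has the highest response (%) (≈ 80).

200 mg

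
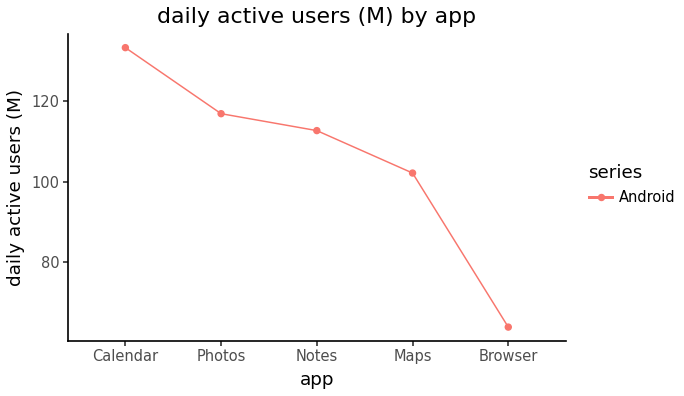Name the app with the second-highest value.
Top 3: Calendar ≈ 130, Photos ≈ 120, Notes ≈ 110.

Photos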